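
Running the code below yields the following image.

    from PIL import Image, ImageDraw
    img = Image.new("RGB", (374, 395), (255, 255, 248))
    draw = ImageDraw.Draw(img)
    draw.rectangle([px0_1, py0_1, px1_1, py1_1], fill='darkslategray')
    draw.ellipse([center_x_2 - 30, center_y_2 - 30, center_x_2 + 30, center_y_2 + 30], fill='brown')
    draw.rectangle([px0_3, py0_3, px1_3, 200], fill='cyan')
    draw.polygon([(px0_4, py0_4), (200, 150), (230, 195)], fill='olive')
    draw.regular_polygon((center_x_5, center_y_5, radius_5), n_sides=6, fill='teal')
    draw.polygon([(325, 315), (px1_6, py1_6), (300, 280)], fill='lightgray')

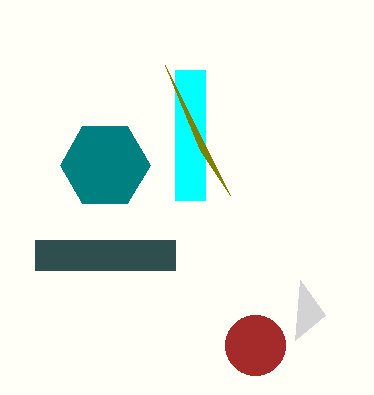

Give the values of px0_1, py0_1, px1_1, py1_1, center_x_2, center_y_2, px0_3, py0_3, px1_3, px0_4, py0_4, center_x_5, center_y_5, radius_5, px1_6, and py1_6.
px0_1 = 35, py0_1 = 240, px1_1 = 175, py1_1 = 270, center_x_2 = 255, center_y_2 = 345, px0_3 = 175, py0_3 = 70, px1_3 = 205, px0_4 = 165, py0_4 = 65, center_x_5 = 105, center_y_5 = 165, radius_5 = 45, px1_6 = 295, py1_6 = 340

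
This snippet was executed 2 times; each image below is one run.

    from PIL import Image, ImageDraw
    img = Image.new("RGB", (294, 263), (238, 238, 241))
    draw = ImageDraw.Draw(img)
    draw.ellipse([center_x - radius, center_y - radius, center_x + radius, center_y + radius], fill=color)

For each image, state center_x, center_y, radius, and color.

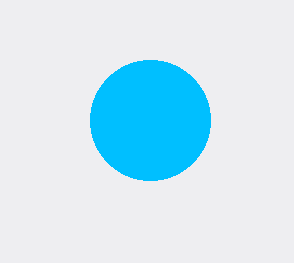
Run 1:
center_x = 150, center_y = 120, radius = 60, color = 'deepskyblue'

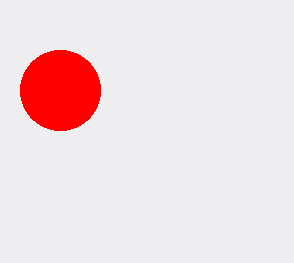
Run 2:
center_x = 60
center_y = 90
radius = 40
color = 'red'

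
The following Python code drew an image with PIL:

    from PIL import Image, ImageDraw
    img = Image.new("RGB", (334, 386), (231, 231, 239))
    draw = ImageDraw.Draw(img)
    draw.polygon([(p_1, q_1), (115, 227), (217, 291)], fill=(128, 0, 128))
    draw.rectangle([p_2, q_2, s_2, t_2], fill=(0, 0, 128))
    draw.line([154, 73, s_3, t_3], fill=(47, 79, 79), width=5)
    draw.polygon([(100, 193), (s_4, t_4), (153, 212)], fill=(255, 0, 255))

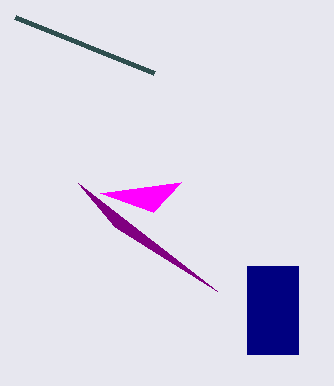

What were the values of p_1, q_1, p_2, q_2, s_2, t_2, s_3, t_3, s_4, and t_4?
p_1 = 78, q_1 = 183, p_2 = 247, q_2 = 266, s_2 = 298, t_2 = 354, s_3 = 15, t_3 = 17, s_4 = 181, t_4 = 182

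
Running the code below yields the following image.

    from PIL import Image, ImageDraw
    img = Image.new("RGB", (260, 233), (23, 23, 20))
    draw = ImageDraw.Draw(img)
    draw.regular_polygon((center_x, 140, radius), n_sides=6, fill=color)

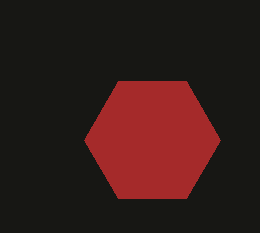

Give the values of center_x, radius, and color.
center_x = 152; radius = 68; color = 'brown'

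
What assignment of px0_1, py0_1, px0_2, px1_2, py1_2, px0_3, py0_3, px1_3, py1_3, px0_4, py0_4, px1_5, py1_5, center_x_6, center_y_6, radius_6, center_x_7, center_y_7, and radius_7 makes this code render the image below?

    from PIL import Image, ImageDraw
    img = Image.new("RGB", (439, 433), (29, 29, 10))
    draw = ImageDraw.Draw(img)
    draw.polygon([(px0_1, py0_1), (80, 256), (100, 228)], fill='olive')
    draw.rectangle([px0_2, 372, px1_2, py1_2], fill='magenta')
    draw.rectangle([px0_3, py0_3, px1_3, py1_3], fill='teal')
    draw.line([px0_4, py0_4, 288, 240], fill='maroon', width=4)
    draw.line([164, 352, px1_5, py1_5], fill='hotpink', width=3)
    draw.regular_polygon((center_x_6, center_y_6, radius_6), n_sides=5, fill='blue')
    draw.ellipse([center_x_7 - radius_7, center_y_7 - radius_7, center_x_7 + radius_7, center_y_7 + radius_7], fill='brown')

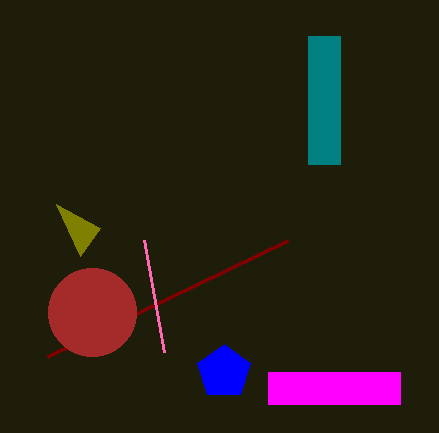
px0_1 = 56; py0_1 = 204; px0_2 = 268; px1_2 = 400; py1_2 = 404; px0_3 = 308; py0_3 = 36; px1_3 = 340; py1_3 = 164; px0_4 = 48; py0_4 = 356; px1_5 = 144; py1_5 = 240; center_x_6 = 224; center_y_6 = 372; radius_6 = 28; center_x_7 = 92; center_y_7 = 312; radius_7 = 44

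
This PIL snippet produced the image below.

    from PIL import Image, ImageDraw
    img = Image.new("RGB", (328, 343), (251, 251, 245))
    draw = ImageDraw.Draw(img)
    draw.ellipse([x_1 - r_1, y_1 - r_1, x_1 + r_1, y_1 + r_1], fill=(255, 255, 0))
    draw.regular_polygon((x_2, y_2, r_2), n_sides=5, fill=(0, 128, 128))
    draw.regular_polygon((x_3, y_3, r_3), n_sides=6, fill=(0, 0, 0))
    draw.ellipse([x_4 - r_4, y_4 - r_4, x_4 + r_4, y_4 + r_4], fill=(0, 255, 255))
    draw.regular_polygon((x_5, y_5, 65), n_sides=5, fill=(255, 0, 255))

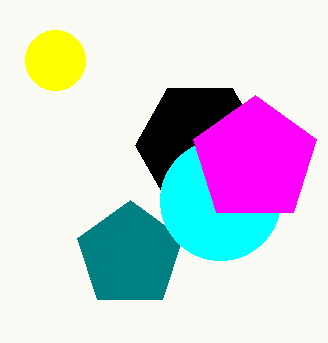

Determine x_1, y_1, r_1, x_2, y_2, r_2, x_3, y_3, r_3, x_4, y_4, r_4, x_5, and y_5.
x_1 = 55
y_1 = 60
r_1 = 30
x_2 = 130
y_2 = 255
r_2 = 55
x_3 = 200
y_3 = 145
r_3 = 65
x_4 = 220
y_4 = 200
r_4 = 60
x_5 = 255
y_5 = 160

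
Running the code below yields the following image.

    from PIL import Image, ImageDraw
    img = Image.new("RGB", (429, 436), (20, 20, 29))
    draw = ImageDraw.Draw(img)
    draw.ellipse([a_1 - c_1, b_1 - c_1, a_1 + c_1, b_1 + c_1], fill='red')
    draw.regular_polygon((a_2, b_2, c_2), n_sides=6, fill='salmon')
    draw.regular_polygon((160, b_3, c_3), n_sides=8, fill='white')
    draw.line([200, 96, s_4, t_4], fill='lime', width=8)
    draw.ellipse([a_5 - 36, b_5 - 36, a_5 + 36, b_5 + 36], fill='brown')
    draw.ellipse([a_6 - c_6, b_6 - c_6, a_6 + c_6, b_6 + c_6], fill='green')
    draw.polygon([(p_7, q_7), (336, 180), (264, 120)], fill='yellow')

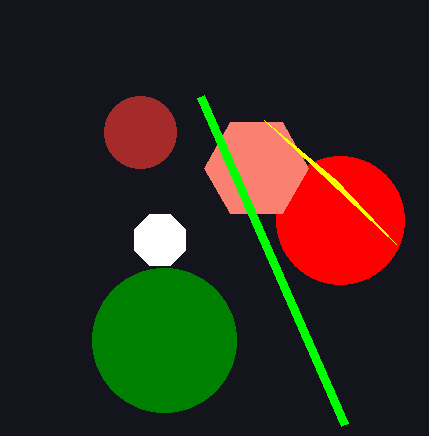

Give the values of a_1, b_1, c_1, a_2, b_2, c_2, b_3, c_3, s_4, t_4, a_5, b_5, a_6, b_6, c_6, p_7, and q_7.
a_1 = 340
b_1 = 220
c_1 = 64
a_2 = 256
b_2 = 168
c_2 = 52
b_3 = 240
c_3 = 28
s_4 = 344
t_4 = 424
a_5 = 140
b_5 = 132
a_6 = 164
b_6 = 340
c_6 = 72
p_7 = 396
q_7 = 244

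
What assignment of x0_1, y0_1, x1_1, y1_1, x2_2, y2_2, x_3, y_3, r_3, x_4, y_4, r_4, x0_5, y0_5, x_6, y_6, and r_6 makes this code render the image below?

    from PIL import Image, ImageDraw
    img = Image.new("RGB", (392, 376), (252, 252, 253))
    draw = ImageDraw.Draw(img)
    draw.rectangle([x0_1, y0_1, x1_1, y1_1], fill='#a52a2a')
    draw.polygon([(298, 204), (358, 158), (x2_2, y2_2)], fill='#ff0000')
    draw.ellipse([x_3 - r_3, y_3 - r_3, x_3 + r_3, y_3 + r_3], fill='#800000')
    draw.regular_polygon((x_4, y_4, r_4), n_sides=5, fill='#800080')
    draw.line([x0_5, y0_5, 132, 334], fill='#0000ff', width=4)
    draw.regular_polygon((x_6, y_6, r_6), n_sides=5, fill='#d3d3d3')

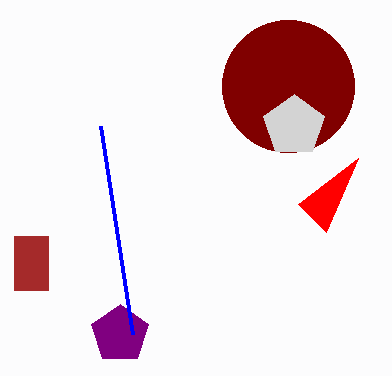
x0_1 = 14; y0_1 = 236; x1_1 = 48; y1_1 = 290; x2_2 = 326; y2_2 = 232; x_3 = 288; y_3 = 86; r_3 = 66; x_4 = 120; y_4 = 334; r_4 = 30; x0_5 = 100; y0_5 = 126; x_6 = 294; y_6 = 126; r_6 = 32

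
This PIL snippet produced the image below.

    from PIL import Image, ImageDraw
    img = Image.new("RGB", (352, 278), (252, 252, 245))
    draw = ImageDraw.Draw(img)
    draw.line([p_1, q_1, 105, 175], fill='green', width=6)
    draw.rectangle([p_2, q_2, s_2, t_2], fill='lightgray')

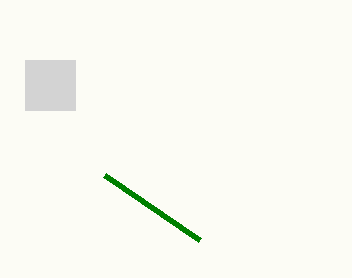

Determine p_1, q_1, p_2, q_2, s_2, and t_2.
p_1 = 200, q_1 = 240, p_2 = 25, q_2 = 60, s_2 = 75, t_2 = 110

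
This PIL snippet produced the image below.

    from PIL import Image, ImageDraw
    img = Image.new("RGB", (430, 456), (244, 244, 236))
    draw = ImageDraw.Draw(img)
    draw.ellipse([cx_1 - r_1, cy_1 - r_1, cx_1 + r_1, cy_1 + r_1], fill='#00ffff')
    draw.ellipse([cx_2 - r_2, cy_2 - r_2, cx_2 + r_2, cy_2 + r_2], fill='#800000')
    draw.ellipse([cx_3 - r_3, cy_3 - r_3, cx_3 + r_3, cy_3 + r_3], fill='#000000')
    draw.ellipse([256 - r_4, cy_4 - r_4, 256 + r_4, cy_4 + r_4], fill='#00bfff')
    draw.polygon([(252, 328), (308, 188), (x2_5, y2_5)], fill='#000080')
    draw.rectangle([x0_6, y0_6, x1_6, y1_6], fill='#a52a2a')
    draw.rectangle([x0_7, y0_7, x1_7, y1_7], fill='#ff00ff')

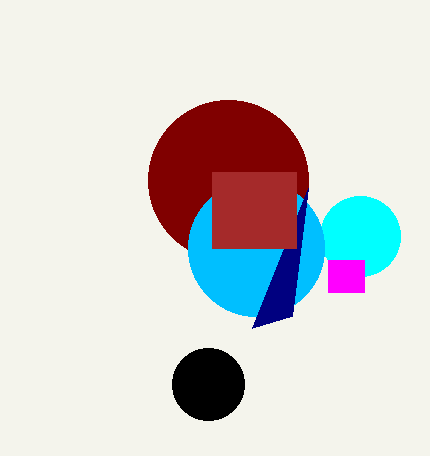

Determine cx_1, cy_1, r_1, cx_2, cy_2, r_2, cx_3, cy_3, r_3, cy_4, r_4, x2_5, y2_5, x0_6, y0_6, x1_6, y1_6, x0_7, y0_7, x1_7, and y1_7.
cx_1 = 360; cy_1 = 236; r_1 = 40; cx_2 = 228; cy_2 = 180; r_2 = 80; cx_3 = 208; cy_3 = 384; r_3 = 36; cy_4 = 248; r_4 = 68; x2_5 = 292; y2_5 = 316; x0_6 = 212; y0_6 = 172; x1_6 = 296; y1_6 = 248; x0_7 = 328; y0_7 = 260; x1_7 = 364; y1_7 = 292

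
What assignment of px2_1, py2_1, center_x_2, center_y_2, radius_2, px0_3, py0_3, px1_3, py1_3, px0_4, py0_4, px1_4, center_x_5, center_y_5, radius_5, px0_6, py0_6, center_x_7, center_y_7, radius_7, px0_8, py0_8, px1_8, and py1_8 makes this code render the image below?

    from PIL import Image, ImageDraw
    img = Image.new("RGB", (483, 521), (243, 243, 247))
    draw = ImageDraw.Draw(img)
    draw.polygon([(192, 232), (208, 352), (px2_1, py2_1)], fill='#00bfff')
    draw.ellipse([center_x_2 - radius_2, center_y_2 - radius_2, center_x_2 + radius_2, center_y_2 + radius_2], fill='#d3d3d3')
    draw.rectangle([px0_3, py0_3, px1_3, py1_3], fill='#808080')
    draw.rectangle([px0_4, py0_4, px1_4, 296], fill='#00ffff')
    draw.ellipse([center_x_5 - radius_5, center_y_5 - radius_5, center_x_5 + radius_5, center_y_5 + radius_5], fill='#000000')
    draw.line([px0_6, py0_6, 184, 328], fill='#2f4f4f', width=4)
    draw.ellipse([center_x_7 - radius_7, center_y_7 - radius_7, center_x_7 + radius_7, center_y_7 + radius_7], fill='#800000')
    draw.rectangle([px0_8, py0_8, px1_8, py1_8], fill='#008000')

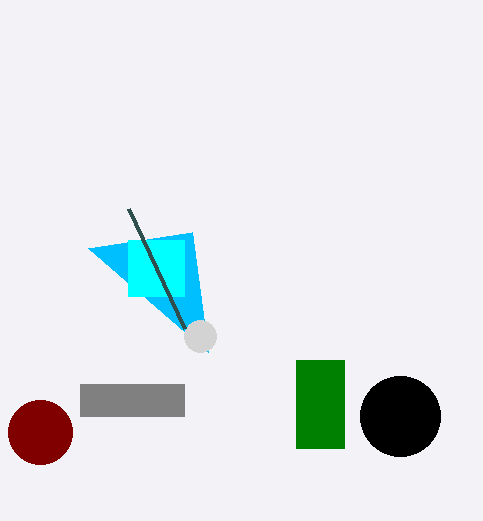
px2_1 = 88; py2_1 = 248; center_x_2 = 200; center_y_2 = 336; radius_2 = 16; px0_3 = 80; py0_3 = 384; px1_3 = 184; py1_3 = 416; px0_4 = 128; py0_4 = 240; px1_4 = 184; center_x_5 = 400; center_y_5 = 416; radius_5 = 40; px0_6 = 128; py0_6 = 208; center_x_7 = 40; center_y_7 = 432; radius_7 = 32; px0_8 = 296; py0_8 = 360; px1_8 = 344; py1_8 = 448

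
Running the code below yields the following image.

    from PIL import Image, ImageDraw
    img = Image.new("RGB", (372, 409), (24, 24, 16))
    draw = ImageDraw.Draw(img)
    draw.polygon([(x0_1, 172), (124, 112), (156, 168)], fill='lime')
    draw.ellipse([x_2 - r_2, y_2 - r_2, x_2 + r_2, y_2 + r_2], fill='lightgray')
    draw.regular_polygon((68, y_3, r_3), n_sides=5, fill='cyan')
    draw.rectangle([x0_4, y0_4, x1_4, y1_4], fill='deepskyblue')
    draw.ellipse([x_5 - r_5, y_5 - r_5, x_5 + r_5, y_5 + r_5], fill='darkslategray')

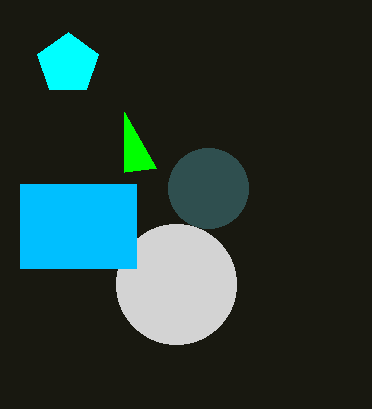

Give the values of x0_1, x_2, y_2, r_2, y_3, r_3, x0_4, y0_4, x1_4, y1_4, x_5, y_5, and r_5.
x0_1 = 124; x_2 = 176; y_2 = 284; r_2 = 60; y_3 = 64; r_3 = 32; x0_4 = 20; y0_4 = 184; x1_4 = 136; y1_4 = 268; x_5 = 208; y_5 = 188; r_5 = 40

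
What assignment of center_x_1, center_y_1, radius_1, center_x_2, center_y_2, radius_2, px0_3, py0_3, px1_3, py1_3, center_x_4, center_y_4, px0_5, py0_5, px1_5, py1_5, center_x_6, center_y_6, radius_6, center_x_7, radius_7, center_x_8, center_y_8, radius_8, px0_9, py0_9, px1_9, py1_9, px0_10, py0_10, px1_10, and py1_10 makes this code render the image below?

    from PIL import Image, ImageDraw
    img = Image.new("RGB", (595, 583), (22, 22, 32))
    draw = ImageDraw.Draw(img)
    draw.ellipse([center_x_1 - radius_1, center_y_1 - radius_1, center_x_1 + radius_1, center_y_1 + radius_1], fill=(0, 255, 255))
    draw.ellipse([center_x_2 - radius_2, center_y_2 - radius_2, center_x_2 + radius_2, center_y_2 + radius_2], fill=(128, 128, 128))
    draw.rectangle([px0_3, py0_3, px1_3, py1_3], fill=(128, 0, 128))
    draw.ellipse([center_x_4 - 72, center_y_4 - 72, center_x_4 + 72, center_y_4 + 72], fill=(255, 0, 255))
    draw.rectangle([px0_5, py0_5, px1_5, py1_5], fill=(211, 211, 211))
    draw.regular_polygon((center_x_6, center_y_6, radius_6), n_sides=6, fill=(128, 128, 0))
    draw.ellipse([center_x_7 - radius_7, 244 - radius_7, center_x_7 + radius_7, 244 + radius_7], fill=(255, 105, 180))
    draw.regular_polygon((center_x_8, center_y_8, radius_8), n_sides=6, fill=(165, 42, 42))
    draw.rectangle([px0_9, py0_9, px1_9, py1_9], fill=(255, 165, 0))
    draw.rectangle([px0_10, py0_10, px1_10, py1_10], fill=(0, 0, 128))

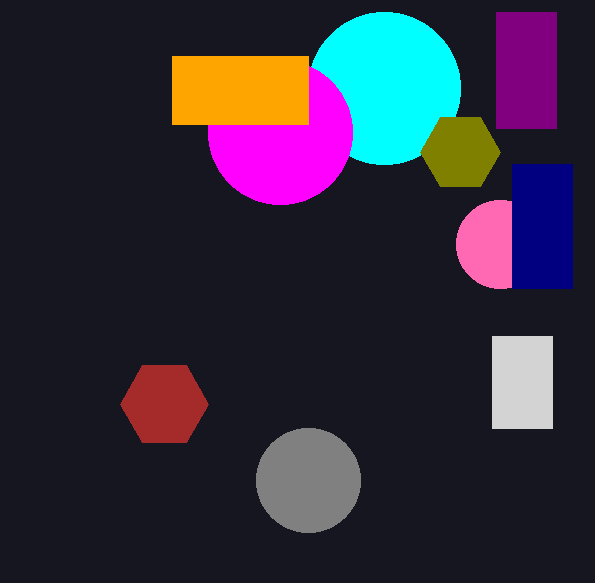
center_x_1 = 384
center_y_1 = 88
radius_1 = 76
center_x_2 = 308
center_y_2 = 480
radius_2 = 52
px0_3 = 496
py0_3 = 12
px1_3 = 556
py1_3 = 128
center_x_4 = 280
center_y_4 = 132
px0_5 = 492
py0_5 = 336
px1_5 = 552
py1_5 = 428
center_x_6 = 460
center_y_6 = 152
radius_6 = 40
center_x_7 = 500
radius_7 = 44
center_x_8 = 164
center_y_8 = 404
radius_8 = 44
px0_9 = 172
py0_9 = 56
px1_9 = 308
py1_9 = 124
px0_10 = 512
py0_10 = 164
px1_10 = 572
py1_10 = 288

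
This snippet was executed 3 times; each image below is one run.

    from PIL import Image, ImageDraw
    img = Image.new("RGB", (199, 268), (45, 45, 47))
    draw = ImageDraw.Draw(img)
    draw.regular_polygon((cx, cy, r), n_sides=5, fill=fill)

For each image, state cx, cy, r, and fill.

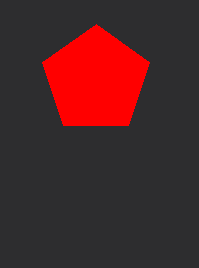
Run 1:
cx = 96, cy = 80, r = 56, fill = 'red'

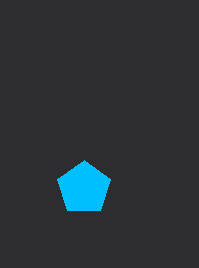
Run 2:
cx = 84
cy = 188
r = 28
fill = 'deepskyblue'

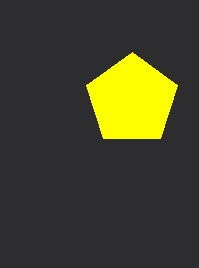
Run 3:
cx = 132
cy = 100
r = 48
fill = 'yellow'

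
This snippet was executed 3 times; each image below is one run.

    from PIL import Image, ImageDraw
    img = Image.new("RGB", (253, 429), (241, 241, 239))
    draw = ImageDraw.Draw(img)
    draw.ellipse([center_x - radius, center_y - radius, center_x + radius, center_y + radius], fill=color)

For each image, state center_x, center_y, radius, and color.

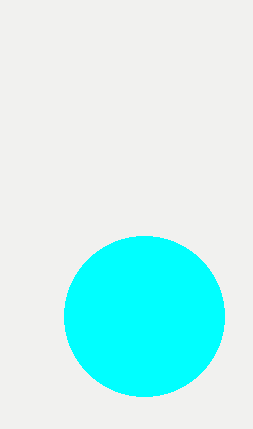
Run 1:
center_x = 144; center_y = 316; radius = 80; color = 'cyan'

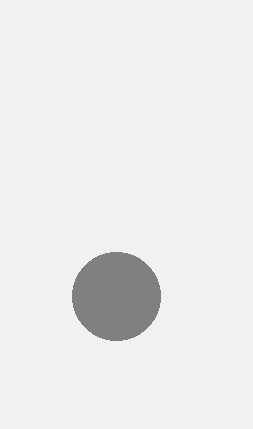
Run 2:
center_x = 116, center_y = 296, radius = 44, color = 'gray'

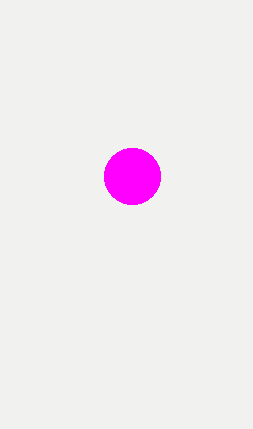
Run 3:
center_x = 132
center_y = 176
radius = 28
color = 'magenta'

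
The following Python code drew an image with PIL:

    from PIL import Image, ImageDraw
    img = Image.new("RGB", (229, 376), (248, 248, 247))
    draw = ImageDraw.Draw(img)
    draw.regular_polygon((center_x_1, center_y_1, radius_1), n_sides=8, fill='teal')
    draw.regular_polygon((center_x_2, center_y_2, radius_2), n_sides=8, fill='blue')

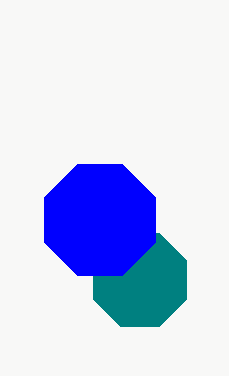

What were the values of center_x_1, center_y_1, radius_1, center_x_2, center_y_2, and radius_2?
center_x_1 = 140; center_y_1 = 280; radius_1 = 50; center_x_2 = 100; center_y_2 = 220; radius_2 = 60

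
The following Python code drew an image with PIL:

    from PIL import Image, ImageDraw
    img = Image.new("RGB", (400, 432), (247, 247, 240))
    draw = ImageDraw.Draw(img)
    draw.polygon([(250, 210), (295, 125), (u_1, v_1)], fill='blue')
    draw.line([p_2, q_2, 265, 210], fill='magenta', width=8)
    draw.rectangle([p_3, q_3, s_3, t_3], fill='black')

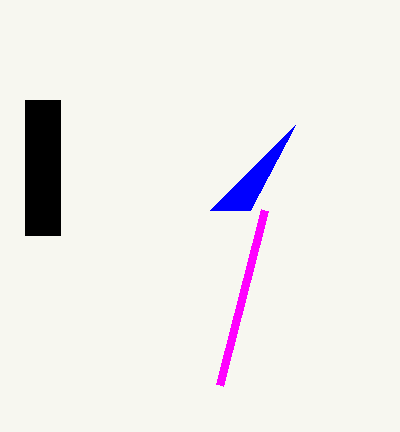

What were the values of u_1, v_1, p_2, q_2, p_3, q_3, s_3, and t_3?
u_1 = 210; v_1 = 210; p_2 = 220; q_2 = 385; p_3 = 25; q_3 = 100; s_3 = 60; t_3 = 235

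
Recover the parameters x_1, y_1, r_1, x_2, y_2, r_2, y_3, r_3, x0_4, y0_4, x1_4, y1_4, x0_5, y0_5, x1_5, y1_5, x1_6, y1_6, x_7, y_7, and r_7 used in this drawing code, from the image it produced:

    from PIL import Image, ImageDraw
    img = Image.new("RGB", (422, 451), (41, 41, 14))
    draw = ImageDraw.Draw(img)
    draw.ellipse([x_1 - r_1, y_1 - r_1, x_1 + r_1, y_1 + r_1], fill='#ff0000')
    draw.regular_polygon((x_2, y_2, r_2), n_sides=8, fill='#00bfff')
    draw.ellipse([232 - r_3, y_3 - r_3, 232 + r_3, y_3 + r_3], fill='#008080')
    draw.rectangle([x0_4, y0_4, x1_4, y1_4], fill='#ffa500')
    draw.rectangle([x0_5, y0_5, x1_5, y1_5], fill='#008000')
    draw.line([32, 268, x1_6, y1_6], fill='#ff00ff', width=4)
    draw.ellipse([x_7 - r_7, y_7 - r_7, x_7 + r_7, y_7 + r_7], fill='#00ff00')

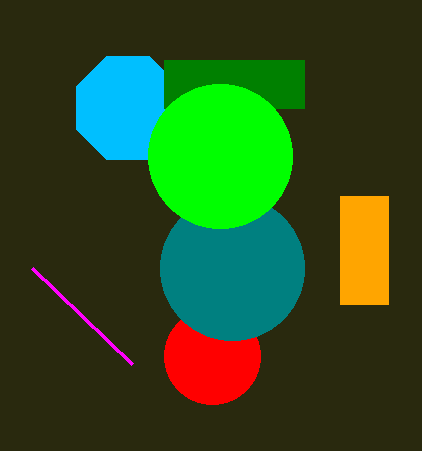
x_1 = 212
y_1 = 356
r_1 = 48
x_2 = 128
y_2 = 108
r_2 = 56
y_3 = 268
r_3 = 72
x0_4 = 340
y0_4 = 196
x1_4 = 388
y1_4 = 304
x0_5 = 164
y0_5 = 60
x1_5 = 304
y1_5 = 108
x1_6 = 132
y1_6 = 364
x_7 = 220
y_7 = 156
r_7 = 72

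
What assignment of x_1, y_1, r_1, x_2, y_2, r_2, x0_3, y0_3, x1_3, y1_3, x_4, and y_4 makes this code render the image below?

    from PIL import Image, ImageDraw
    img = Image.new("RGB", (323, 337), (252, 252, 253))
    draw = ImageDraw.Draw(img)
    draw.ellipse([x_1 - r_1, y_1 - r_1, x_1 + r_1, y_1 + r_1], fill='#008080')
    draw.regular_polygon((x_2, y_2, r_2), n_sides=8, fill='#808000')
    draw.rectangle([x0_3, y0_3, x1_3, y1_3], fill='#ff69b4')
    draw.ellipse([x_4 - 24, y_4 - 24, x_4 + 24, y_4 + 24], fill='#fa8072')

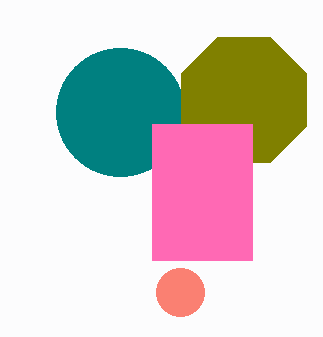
x_1 = 120; y_1 = 112; r_1 = 64; x_2 = 244; y_2 = 100; r_2 = 68; x0_3 = 152; y0_3 = 124; x1_3 = 252; y1_3 = 260; x_4 = 180; y_4 = 292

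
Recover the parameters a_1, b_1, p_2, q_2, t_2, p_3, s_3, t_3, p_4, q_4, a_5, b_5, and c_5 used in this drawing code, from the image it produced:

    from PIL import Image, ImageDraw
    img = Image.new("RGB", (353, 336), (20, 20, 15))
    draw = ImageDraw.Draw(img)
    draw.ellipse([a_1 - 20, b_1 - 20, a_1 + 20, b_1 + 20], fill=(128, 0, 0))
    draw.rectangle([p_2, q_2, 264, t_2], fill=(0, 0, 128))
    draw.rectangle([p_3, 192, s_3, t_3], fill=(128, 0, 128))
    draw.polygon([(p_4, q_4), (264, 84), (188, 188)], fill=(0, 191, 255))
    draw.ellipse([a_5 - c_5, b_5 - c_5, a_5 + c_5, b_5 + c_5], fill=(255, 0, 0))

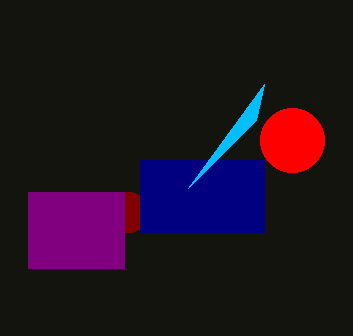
a_1 = 128, b_1 = 212, p_2 = 140, q_2 = 160, t_2 = 232, p_3 = 28, s_3 = 124, t_3 = 268, p_4 = 256, q_4 = 120, a_5 = 292, b_5 = 140, c_5 = 32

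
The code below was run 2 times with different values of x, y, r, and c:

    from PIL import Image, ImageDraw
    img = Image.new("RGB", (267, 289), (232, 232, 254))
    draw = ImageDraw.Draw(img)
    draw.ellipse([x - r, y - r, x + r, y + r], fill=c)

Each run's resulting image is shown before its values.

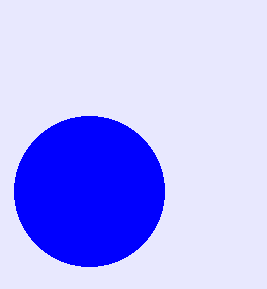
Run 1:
x = 89
y = 191
r = 75
c = 'blue'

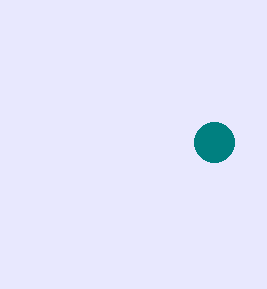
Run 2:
x = 214; y = 142; r = 20; c = 'teal'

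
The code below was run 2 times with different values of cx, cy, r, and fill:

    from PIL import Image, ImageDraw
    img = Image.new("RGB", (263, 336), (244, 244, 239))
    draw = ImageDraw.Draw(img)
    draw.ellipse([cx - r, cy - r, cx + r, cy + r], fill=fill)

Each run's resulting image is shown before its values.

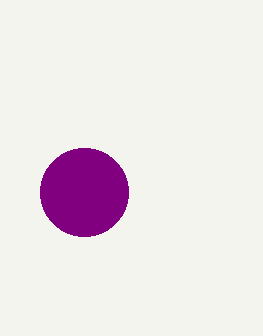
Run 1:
cx = 84, cy = 192, r = 44, fill = 'purple'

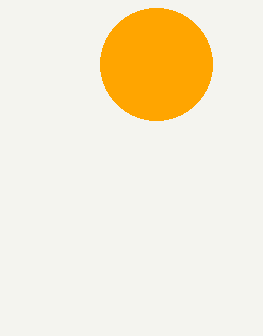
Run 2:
cx = 156, cy = 64, r = 56, fill = 'orange'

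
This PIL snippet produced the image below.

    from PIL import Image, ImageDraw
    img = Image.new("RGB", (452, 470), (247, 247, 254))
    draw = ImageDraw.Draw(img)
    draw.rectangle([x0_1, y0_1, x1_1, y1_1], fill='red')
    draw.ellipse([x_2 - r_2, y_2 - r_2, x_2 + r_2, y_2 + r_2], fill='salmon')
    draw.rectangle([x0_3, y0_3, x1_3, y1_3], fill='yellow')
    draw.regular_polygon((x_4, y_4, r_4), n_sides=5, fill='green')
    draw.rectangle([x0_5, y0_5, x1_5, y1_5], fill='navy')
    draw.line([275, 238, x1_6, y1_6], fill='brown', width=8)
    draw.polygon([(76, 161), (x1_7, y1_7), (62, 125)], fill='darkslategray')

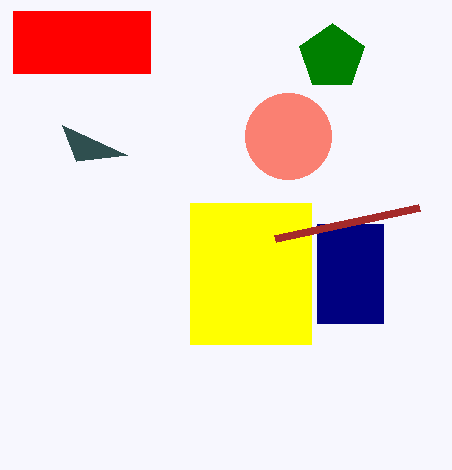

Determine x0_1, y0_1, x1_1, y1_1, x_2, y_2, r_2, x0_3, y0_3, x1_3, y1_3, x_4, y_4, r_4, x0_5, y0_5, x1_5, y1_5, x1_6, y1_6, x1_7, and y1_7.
x0_1 = 13
y0_1 = 11
x1_1 = 150
y1_1 = 73
x_2 = 288
y_2 = 136
r_2 = 43
x0_3 = 190
y0_3 = 203
x1_3 = 311
y1_3 = 344
x_4 = 332
y_4 = 57
r_4 = 34
x0_5 = 317
y0_5 = 224
x1_5 = 383
y1_5 = 323
x1_6 = 419
y1_6 = 207
x1_7 = 127
y1_7 = 155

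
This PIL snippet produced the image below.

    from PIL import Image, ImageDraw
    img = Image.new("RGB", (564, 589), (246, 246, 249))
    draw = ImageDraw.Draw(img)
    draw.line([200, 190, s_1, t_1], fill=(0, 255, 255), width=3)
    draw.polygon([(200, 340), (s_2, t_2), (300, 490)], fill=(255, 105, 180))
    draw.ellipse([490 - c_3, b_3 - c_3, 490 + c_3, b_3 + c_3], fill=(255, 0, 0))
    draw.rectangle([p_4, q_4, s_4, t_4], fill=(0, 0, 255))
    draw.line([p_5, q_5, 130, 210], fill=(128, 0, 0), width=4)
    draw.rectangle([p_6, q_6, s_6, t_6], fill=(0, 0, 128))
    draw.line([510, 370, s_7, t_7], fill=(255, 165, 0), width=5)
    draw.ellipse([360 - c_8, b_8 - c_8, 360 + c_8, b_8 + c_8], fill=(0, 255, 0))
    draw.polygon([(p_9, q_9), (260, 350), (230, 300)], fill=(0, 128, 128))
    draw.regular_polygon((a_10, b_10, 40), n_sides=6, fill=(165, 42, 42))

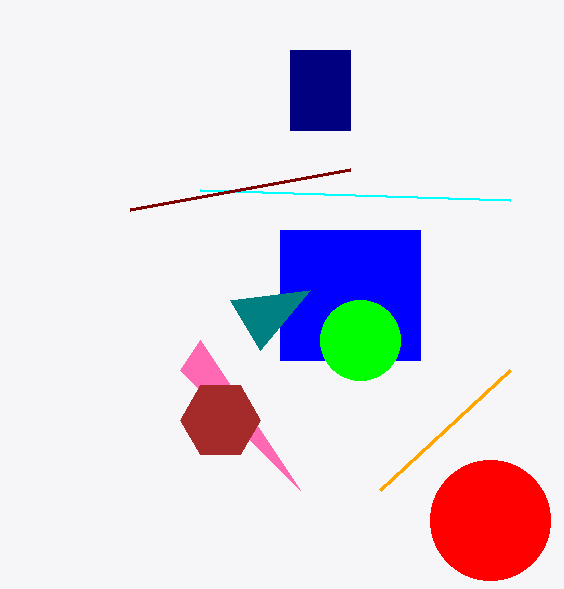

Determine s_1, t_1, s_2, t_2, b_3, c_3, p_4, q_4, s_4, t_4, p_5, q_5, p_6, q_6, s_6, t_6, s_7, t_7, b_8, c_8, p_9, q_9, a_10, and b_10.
s_1 = 510, t_1 = 200, s_2 = 180, t_2 = 370, b_3 = 520, c_3 = 60, p_4 = 280, q_4 = 230, s_4 = 420, t_4 = 360, p_5 = 350, q_5 = 170, p_6 = 290, q_6 = 50, s_6 = 350, t_6 = 130, s_7 = 380, t_7 = 490, b_8 = 340, c_8 = 40, p_9 = 310, q_9 = 290, a_10 = 220, b_10 = 420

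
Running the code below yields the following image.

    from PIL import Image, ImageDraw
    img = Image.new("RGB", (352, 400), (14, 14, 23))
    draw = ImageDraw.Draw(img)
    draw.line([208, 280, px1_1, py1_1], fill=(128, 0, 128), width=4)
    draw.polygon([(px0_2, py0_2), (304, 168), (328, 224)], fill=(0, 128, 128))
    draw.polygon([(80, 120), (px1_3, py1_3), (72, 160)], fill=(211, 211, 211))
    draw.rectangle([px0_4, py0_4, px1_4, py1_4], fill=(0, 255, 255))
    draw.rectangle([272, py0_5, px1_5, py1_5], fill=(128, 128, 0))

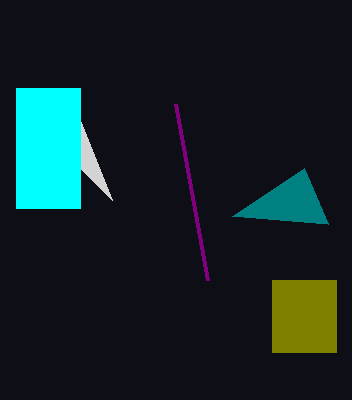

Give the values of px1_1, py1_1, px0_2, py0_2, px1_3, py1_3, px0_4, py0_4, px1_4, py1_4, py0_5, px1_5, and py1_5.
px1_1 = 176; py1_1 = 104; px0_2 = 232; py0_2 = 216; px1_3 = 112; py1_3 = 200; px0_4 = 16; py0_4 = 88; px1_4 = 80; py1_4 = 208; py0_5 = 280; px1_5 = 336; py1_5 = 352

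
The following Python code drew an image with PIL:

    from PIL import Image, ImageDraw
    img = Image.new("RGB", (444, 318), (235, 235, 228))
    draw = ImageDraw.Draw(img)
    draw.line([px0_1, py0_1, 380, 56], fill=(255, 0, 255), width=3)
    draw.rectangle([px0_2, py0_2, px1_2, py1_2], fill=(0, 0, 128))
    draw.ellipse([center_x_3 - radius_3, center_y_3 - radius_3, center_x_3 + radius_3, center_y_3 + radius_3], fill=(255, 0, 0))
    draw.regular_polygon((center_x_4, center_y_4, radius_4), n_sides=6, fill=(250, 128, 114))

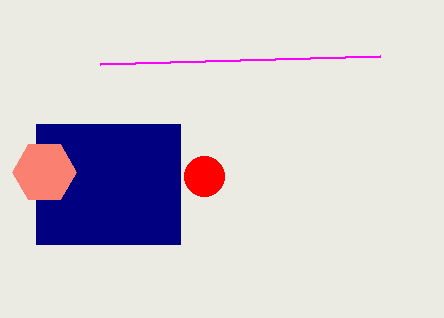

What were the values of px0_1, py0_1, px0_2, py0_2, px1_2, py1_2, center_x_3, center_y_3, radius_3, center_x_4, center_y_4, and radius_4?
px0_1 = 100, py0_1 = 64, px0_2 = 36, py0_2 = 124, px1_2 = 180, py1_2 = 244, center_x_3 = 204, center_y_3 = 176, radius_3 = 20, center_x_4 = 44, center_y_4 = 172, radius_4 = 32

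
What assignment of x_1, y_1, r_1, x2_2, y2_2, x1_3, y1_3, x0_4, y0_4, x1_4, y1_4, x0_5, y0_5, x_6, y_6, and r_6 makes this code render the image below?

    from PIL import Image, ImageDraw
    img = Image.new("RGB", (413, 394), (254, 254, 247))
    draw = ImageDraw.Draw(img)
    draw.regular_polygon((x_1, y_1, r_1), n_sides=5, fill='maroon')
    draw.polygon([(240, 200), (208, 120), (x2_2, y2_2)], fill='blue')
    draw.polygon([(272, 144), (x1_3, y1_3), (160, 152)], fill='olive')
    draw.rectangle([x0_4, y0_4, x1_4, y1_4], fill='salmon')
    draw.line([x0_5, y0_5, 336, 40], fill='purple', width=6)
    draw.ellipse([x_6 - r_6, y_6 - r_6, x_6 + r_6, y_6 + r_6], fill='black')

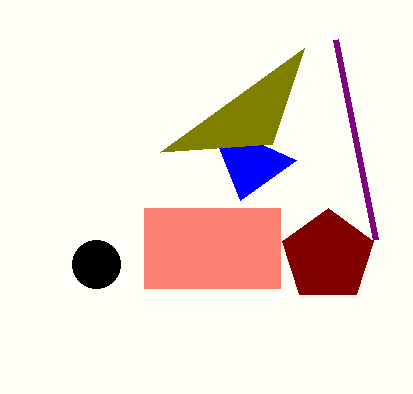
x_1 = 328
y_1 = 256
r_1 = 48
x2_2 = 296
y2_2 = 160
x1_3 = 304
y1_3 = 48
x0_4 = 144
y0_4 = 208
x1_4 = 280
y1_4 = 288
x0_5 = 376
y0_5 = 240
x_6 = 96
y_6 = 264
r_6 = 24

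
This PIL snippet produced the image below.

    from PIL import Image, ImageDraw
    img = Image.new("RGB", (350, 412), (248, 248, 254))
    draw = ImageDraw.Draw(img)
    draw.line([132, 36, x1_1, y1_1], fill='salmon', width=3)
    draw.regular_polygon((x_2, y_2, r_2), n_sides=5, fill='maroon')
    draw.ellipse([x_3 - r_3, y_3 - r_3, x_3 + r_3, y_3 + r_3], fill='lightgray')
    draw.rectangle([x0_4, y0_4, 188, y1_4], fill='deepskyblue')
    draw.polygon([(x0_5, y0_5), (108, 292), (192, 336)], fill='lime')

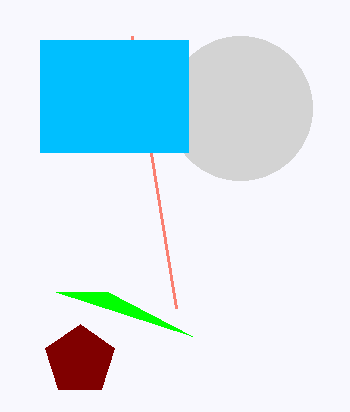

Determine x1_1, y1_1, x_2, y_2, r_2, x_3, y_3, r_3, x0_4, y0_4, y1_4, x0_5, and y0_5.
x1_1 = 176; y1_1 = 308; x_2 = 80; y_2 = 360; r_2 = 36; x_3 = 240; y_3 = 108; r_3 = 72; x0_4 = 40; y0_4 = 40; y1_4 = 152; x0_5 = 56; y0_5 = 292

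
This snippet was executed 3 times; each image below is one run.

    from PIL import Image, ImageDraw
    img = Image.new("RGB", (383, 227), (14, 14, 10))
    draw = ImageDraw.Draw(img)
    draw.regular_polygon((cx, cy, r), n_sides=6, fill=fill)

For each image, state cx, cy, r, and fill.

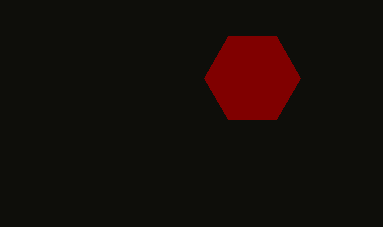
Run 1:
cx = 252, cy = 78, r = 48, fill = 'maroon'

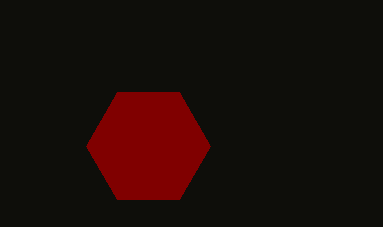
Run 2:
cx = 148; cy = 146; r = 62; fill = 'maroon'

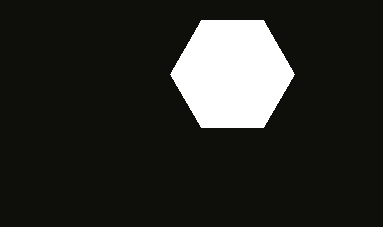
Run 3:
cx = 232; cy = 74; r = 62; fill = 'white'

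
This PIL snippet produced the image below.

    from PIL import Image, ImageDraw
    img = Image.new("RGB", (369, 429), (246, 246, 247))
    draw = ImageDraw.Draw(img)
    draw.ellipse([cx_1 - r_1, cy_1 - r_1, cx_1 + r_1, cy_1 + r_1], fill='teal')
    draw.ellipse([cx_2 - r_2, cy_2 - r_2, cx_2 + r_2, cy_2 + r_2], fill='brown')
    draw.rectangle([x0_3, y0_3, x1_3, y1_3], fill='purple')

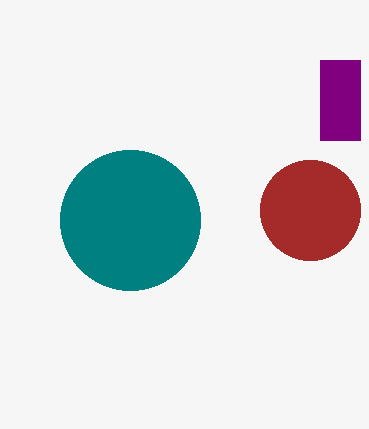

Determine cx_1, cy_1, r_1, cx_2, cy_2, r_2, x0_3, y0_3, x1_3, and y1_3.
cx_1 = 130; cy_1 = 220; r_1 = 70; cx_2 = 310; cy_2 = 210; r_2 = 50; x0_3 = 320; y0_3 = 60; x1_3 = 360; y1_3 = 140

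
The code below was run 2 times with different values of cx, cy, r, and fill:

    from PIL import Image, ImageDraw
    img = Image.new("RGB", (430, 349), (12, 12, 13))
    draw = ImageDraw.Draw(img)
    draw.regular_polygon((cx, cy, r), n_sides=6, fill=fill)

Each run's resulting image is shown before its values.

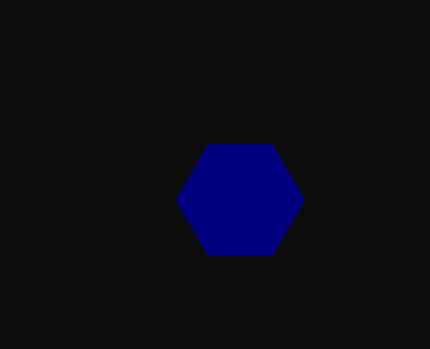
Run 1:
cx = 240, cy = 200, r = 64, fill = 'navy'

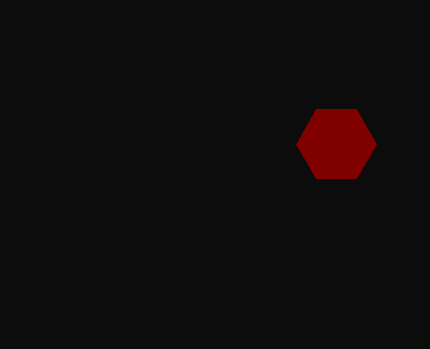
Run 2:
cx = 336; cy = 144; r = 40; fill = 'maroon'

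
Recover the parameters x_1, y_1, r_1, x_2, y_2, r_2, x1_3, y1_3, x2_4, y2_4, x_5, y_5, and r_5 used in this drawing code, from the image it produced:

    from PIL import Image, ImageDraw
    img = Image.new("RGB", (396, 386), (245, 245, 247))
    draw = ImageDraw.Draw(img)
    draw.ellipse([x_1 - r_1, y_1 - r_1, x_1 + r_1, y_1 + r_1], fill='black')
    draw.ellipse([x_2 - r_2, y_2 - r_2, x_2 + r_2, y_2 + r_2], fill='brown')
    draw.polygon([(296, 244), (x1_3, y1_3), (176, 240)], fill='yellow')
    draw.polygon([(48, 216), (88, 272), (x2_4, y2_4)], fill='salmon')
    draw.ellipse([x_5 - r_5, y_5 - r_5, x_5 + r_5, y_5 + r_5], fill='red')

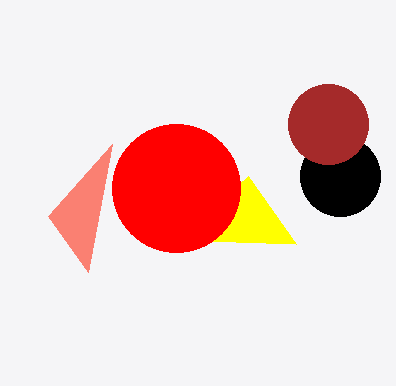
x_1 = 340; y_1 = 176; r_1 = 40; x_2 = 328; y_2 = 124; r_2 = 40; x1_3 = 248; y1_3 = 176; x2_4 = 112; y2_4 = 144; x_5 = 176; y_5 = 188; r_5 = 64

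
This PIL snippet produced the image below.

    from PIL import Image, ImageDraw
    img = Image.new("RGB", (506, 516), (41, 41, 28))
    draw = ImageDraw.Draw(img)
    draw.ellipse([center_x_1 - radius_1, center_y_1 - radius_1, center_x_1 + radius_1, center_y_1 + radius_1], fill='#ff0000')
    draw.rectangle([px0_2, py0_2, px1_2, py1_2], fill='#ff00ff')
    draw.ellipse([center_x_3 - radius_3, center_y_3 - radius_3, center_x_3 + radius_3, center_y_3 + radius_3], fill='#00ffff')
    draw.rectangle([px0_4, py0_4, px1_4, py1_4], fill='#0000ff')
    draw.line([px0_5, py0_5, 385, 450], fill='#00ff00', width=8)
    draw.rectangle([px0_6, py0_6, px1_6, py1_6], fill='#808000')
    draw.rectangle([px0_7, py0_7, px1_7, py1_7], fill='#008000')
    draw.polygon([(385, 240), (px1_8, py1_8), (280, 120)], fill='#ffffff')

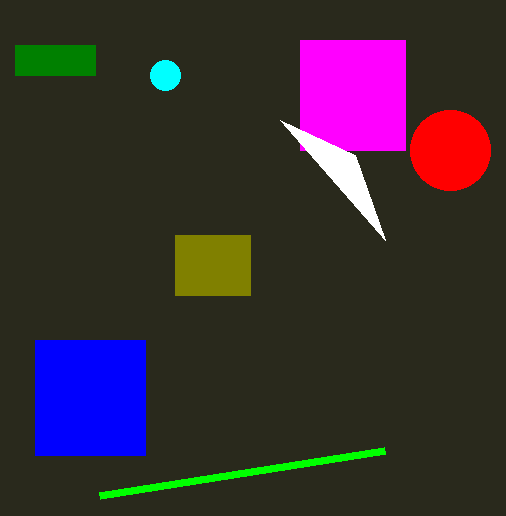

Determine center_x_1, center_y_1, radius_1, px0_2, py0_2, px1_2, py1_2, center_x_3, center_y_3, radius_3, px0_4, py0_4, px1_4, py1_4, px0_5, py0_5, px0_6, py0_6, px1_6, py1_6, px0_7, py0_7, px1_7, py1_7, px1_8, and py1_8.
center_x_1 = 450; center_y_1 = 150; radius_1 = 40; px0_2 = 300; py0_2 = 40; px1_2 = 405; py1_2 = 150; center_x_3 = 165; center_y_3 = 75; radius_3 = 15; px0_4 = 35; py0_4 = 340; px1_4 = 145; py1_4 = 455; px0_5 = 100; py0_5 = 495; px0_6 = 175; py0_6 = 235; px1_6 = 250; py1_6 = 295; px0_7 = 15; py0_7 = 45; px1_7 = 95; py1_7 = 75; px1_8 = 355; py1_8 = 155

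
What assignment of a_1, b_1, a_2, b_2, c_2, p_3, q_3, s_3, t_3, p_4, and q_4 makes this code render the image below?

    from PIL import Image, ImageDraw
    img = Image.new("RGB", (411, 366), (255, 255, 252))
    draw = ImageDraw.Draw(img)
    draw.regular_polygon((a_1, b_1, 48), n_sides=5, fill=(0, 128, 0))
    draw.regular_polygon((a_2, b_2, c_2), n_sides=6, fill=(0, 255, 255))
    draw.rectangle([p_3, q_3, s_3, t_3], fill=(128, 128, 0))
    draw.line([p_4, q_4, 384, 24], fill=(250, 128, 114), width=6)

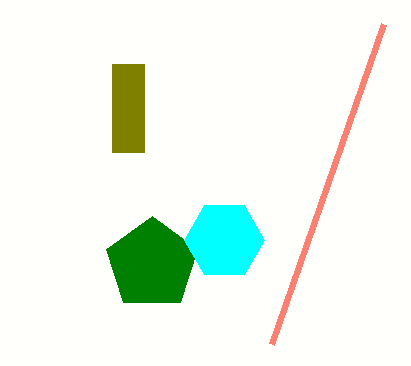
a_1 = 152
b_1 = 264
a_2 = 224
b_2 = 240
c_2 = 40
p_3 = 112
q_3 = 64
s_3 = 144
t_3 = 152
p_4 = 272
q_4 = 344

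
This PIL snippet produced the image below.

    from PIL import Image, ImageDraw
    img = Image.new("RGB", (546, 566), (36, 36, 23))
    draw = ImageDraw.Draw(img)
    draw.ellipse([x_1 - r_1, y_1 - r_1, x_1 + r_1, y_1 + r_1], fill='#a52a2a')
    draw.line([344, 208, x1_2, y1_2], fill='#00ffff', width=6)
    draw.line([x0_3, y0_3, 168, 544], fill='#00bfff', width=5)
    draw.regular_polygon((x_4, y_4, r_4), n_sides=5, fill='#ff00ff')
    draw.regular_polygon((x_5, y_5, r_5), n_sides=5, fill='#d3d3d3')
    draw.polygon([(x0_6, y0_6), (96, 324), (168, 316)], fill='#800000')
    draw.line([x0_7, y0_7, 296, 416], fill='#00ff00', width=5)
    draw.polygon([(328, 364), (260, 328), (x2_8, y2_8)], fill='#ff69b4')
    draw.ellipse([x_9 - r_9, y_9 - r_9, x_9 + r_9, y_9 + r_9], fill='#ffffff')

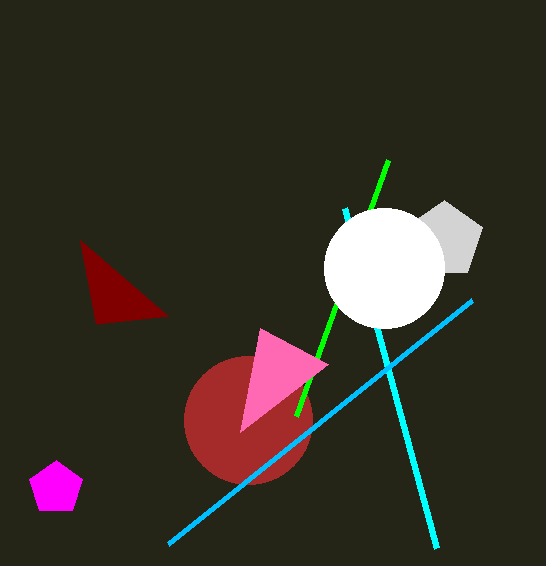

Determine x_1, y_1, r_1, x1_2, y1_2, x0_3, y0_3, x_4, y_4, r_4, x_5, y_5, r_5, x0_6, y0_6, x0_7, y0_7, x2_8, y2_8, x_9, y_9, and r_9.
x_1 = 248
y_1 = 420
r_1 = 64
x1_2 = 436
y1_2 = 548
x0_3 = 472
y0_3 = 300
x_4 = 56
y_4 = 488
r_4 = 28
x_5 = 444
y_5 = 240
r_5 = 40
x0_6 = 80
y0_6 = 240
x0_7 = 388
y0_7 = 160
x2_8 = 240
y2_8 = 432
x_9 = 384
y_9 = 268
r_9 = 60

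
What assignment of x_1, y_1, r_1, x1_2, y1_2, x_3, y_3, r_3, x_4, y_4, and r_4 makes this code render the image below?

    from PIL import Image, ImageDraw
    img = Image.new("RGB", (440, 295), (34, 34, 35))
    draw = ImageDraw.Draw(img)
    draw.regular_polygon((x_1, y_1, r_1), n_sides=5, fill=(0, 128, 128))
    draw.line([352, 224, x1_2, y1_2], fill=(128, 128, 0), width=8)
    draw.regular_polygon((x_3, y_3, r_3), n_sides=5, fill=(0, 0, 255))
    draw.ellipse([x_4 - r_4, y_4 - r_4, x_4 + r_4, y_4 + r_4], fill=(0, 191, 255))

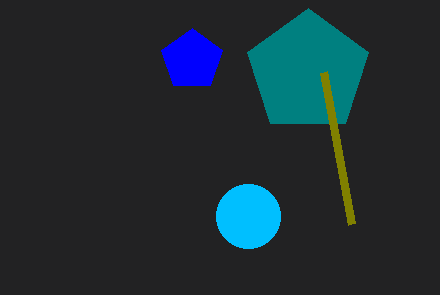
x_1 = 308; y_1 = 72; r_1 = 64; x1_2 = 324; y1_2 = 72; x_3 = 192; y_3 = 60; r_3 = 32; x_4 = 248; y_4 = 216; r_4 = 32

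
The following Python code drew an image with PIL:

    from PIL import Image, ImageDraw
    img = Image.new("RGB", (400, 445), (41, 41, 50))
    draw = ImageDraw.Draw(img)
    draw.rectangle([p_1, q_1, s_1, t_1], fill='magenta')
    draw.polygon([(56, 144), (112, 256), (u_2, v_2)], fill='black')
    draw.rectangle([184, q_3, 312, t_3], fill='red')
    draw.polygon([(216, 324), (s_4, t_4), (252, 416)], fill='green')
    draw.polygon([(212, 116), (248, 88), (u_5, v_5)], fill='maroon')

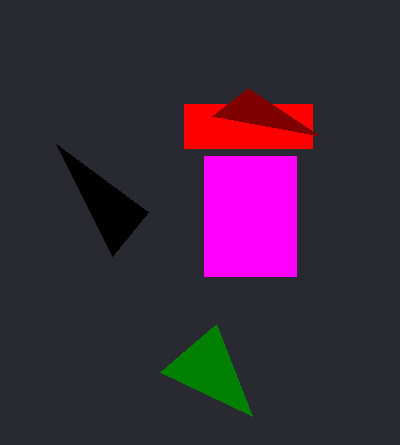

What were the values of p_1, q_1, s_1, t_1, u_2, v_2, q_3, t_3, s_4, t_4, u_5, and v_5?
p_1 = 204; q_1 = 156; s_1 = 296; t_1 = 276; u_2 = 148; v_2 = 212; q_3 = 104; t_3 = 148; s_4 = 160; t_4 = 372; u_5 = 320; v_5 = 136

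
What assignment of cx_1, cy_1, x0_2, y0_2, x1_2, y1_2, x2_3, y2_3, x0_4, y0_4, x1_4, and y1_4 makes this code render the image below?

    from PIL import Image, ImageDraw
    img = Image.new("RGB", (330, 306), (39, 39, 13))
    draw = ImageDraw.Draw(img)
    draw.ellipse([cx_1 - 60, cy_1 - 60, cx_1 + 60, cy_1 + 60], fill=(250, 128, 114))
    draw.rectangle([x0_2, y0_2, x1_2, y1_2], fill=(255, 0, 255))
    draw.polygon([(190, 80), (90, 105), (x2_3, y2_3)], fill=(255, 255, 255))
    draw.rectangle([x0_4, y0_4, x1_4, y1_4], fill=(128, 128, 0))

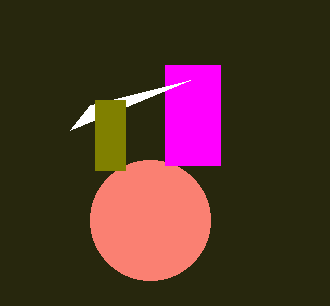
cx_1 = 150
cy_1 = 220
x0_2 = 165
y0_2 = 65
x1_2 = 220
y1_2 = 165
x2_3 = 70
y2_3 = 130
x0_4 = 95
y0_4 = 100
x1_4 = 125
y1_4 = 170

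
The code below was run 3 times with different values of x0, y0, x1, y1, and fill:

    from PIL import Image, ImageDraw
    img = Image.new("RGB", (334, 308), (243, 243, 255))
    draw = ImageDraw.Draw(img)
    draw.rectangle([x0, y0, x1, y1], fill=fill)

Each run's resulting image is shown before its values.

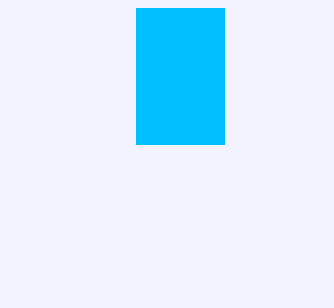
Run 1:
x0 = 136, y0 = 8, x1 = 224, y1 = 144, fill = 'deepskyblue'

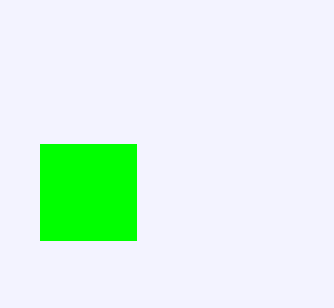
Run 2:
x0 = 40, y0 = 144, x1 = 136, y1 = 240, fill = 'lime'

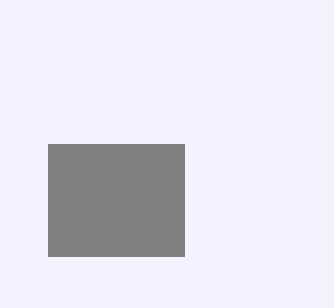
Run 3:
x0 = 48
y0 = 144
x1 = 184
y1 = 256
fill = 'gray'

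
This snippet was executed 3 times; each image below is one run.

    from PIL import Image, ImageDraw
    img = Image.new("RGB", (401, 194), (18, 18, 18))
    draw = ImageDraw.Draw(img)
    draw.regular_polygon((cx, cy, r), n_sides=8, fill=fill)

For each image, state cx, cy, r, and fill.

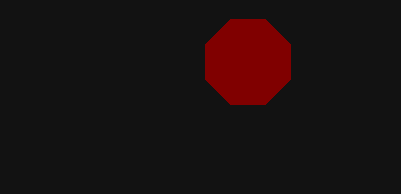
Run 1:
cx = 248; cy = 62; r = 46; fill = 'maroon'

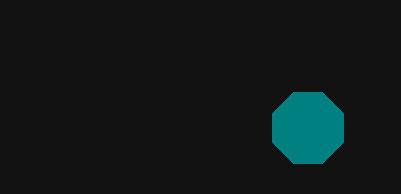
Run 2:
cx = 308; cy = 128; r = 38; fill = 'teal'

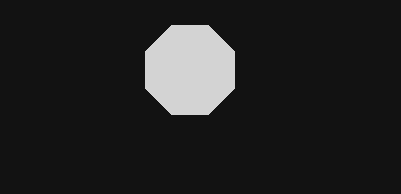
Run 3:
cx = 190, cy = 70, r = 48, fill = 'lightgray'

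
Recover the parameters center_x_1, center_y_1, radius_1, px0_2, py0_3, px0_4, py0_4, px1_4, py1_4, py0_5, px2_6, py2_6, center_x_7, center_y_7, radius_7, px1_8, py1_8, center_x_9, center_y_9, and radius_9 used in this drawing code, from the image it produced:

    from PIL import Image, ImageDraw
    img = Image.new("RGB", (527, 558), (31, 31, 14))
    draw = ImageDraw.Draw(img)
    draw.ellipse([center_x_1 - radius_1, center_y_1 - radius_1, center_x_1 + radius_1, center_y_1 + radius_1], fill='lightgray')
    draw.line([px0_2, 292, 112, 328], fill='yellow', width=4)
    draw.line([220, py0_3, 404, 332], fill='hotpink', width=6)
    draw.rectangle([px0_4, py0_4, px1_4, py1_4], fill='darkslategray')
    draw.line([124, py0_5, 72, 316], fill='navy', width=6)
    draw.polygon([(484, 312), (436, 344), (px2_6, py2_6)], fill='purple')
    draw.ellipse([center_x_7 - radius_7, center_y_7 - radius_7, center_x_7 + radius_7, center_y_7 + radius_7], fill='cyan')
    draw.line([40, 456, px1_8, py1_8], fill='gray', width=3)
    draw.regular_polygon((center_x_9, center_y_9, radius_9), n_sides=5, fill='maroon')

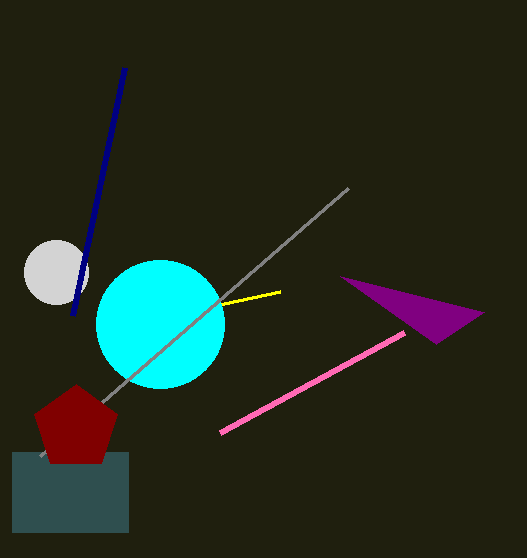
center_x_1 = 56; center_y_1 = 272; radius_1 = 32; px0_2 = 280; py0_3 = 432; px0_4 = 12; py0_4 = 452; px1_4 = 128; py1_4 = 532; py0_5 = 68; px2_6 = 340; py2_6 = 276; center_x_7 = 160; center_y_7 = 324; radius_7 = 64; px1_8 = 348; py1_8 = 188; center_x_9 = 76; center_y_9 = 428; radius_9 = 44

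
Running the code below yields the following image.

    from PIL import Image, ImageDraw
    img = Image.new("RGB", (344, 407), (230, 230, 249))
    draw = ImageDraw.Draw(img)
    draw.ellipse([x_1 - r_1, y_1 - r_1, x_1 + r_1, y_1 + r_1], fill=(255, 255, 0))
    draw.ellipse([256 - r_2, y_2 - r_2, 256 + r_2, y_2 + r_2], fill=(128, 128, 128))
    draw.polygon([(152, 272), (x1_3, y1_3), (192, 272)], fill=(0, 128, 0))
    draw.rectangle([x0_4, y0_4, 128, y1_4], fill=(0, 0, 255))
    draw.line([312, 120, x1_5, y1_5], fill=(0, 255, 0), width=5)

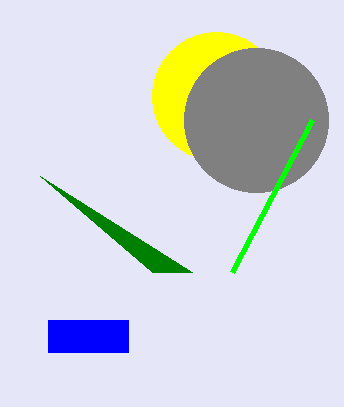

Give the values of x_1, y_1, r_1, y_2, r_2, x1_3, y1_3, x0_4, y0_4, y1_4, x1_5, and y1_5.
x_1 = 216; y_1 = 96; r_1 = 64; y_2 = 120; r_2 = 72; x1_3 = 40; y1_3 = 176; x0_4 = 48; y0_4 = 320; y1_4 = 352; x1_5 = 232; y1_5 = 272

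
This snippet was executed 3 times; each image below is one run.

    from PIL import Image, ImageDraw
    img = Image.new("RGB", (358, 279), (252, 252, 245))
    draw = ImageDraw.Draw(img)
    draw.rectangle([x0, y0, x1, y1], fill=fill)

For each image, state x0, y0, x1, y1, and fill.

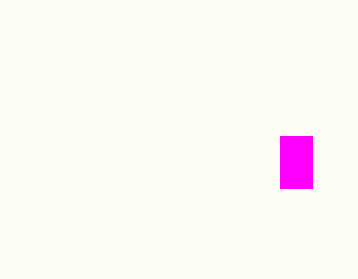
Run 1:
x0 = 280, y0 = 136, x1 = 312, y1 = 188, fill = 'magenta'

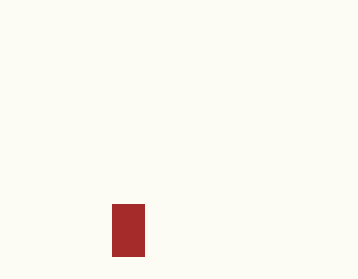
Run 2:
x0 = 112; y0 = 204; x1 = 144; y1 = 256; fill = 'brown'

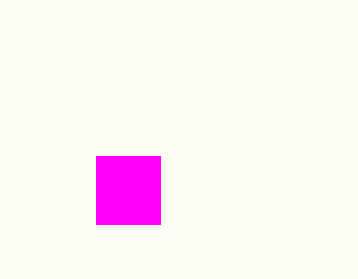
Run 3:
x0 = 96; y0 = 156; x1 = 160; y1 = 224; fill = 'magenta'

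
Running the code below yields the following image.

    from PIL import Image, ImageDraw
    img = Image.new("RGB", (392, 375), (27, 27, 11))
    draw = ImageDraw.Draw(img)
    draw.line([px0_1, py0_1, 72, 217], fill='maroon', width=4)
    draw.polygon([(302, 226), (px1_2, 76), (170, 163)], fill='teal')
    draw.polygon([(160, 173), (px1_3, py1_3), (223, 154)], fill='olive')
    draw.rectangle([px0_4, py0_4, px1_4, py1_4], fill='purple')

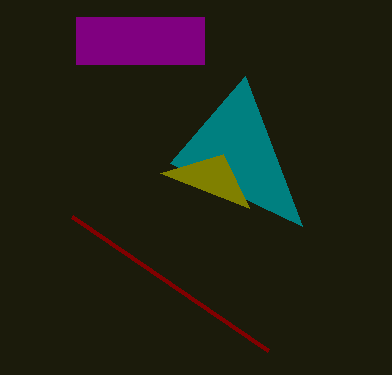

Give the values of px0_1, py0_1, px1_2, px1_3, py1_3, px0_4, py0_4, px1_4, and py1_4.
px0_1 = 268; py0_1 = 351; px1_2 = 245; px1_3 = 249; py1_3 = 208; px0_4 = 76; py0_4 = 17; px1_4 = 204; py1_4 = 64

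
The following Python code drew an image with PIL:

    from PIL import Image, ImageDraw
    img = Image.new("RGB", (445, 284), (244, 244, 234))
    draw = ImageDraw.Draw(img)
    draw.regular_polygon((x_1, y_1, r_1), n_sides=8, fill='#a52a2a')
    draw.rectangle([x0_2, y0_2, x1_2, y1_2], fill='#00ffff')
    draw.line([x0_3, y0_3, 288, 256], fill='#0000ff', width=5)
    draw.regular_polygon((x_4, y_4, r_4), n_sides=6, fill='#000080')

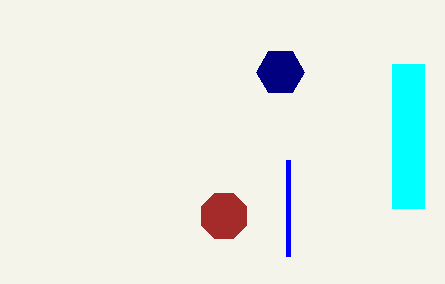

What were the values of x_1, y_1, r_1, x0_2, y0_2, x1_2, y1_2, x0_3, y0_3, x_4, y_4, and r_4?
x_1 = 224
y_1 = 216
r_1 = 24
x0_2 = 392
y0_2 = 64
x1_2 = 424
y1_2 = 208
x0_3 = 288
y0_3 = 160
x_4 = 280
y_4 = 72
r_4 = 24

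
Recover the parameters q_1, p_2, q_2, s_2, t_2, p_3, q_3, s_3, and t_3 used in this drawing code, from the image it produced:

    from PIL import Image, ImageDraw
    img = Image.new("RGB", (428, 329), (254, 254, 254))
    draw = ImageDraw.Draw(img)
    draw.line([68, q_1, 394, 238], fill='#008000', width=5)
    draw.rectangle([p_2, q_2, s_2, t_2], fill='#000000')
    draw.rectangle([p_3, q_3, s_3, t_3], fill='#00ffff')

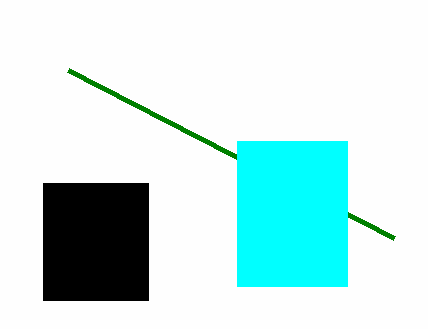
q_1 = 70
p_2 = 43
q_2 = 183
s_2 = 148
t_2 = 300
p_3 = 237
q_3 = 141
s_3 = 347
t_3 = 286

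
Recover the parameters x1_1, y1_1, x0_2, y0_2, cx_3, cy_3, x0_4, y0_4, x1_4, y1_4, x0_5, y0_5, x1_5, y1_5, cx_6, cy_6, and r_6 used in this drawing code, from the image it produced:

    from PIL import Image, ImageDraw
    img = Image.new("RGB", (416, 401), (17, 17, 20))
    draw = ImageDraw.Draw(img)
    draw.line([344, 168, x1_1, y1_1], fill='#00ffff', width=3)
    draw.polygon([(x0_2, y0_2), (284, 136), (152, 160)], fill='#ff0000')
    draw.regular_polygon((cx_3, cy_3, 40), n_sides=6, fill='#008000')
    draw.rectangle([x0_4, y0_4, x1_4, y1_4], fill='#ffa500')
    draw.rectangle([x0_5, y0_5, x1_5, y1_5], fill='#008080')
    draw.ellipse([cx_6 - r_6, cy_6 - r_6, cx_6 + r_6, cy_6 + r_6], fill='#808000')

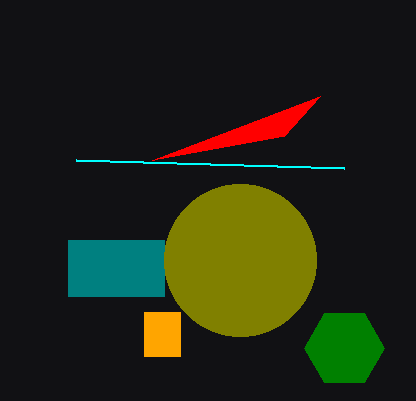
x1_1 = 76, y1_1 = 160, x0_2 = 320, y0_2 = 96, cx_3 = 344, cy_3 = 348, x0_4 = 144, y0_4 = 312, x1_4 = 180, y1_4 = 356, x0_5 = 68, y0_5 = 240, x1_5 = 164, y1_5 = 296, cx_6 = 240, cy_6 = 260, r_6 = 76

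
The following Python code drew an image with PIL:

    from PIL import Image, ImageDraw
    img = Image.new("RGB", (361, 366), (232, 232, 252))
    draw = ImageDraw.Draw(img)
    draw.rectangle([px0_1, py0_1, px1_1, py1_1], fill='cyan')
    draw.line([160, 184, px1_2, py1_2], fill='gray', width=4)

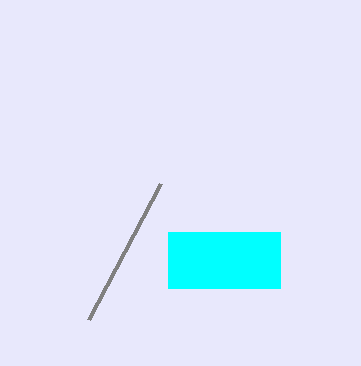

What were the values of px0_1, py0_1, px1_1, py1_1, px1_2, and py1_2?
px0_1 = 168; py0_1 = 232; px1_1 = 280; py1_1 = 288; px1_2 = 88; py1_2 = 320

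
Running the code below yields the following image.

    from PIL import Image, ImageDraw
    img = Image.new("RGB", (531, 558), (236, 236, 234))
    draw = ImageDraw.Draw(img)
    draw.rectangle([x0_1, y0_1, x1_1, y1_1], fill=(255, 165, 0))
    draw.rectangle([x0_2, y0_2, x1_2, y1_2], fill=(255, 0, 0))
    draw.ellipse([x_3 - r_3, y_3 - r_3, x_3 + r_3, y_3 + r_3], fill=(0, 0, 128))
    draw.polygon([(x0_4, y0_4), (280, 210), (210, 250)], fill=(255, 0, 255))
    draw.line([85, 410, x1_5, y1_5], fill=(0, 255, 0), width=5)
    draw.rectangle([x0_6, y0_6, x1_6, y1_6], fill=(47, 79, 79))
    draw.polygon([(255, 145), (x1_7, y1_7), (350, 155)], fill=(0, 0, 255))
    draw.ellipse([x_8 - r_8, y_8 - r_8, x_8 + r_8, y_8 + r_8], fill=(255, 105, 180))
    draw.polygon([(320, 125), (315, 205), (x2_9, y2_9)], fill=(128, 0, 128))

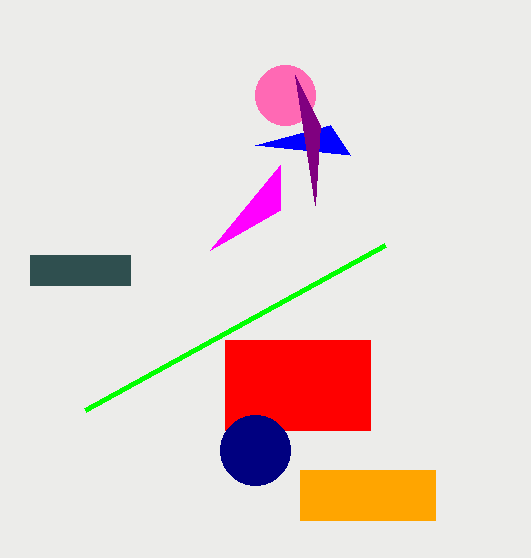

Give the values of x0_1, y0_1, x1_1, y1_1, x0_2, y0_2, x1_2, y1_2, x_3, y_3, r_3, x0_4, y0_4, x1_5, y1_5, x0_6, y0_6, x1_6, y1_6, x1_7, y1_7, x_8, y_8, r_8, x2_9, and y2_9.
x0_1 = 300, y0_1 = 470, x1_1 = 435, y1_1 = 520, x0_2 = 225, y0_2 = 340, x1_2 = 370, y1_2 = 430, x_3 = 255, y_3 = 450, r_3 = 35, x0_4 = 280, y0_4 = 165, x1_5 = 385, y1_5 = 245, x0_6 = 30, y0_6 = 255, x1_6 = 130, y1_6 = 285, x1_7 = 330, y1_7 = 125, x_8 = 285, y_8 = 95, r_8 = 30, x2_9 = 295, y2_9 = 75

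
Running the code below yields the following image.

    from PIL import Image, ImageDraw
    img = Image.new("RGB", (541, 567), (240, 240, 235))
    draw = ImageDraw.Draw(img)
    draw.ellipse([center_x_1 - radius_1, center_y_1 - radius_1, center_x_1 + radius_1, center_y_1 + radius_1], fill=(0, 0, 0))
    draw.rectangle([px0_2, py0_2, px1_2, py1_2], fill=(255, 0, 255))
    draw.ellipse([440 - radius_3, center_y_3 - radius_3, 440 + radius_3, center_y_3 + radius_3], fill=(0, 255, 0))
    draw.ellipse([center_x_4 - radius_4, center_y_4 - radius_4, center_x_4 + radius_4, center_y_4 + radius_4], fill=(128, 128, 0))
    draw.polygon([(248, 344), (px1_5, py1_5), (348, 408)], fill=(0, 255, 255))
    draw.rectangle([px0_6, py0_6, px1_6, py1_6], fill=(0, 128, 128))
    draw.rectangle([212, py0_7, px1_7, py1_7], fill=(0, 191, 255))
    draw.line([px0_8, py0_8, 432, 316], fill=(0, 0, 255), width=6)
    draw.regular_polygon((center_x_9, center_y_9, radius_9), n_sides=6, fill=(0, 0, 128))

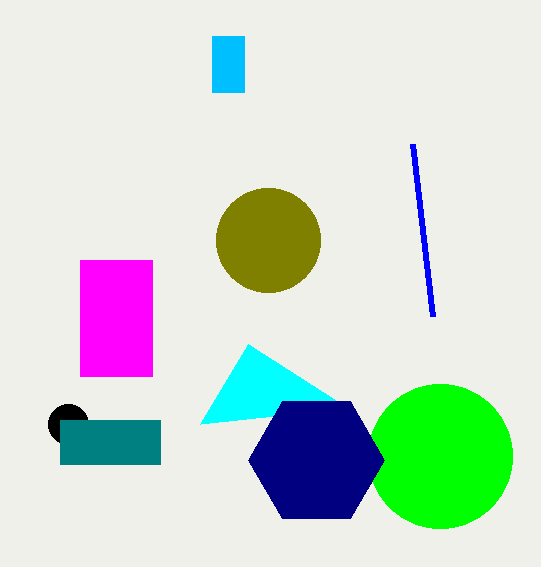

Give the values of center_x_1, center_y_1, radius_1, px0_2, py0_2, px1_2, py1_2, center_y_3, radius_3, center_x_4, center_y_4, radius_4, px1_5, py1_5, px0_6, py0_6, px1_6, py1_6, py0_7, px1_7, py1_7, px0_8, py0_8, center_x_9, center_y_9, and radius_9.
center_x_1 = 68; center_y_1 = 424; radius_1 = 20; px0_2 = 80; py0_2 = 260; px1_2 = 152; py1_2 = 376; center_y_3 = 456; radius_3 = 72; center_x_4 = 268; center_y_4 = 240; radius_4 = 52; px1_5 = 200; py1_5 = 424; px0_6 = 60; py0_6 = 420; px1_6 = 160; py1_6 = 464; py0_7 = 36; px1_7 = 244; py1_7 = 92; px0_8 = 412; py0_8 = 144; center_x_9 = 316; center_y_9 = 460; radius_9 = 68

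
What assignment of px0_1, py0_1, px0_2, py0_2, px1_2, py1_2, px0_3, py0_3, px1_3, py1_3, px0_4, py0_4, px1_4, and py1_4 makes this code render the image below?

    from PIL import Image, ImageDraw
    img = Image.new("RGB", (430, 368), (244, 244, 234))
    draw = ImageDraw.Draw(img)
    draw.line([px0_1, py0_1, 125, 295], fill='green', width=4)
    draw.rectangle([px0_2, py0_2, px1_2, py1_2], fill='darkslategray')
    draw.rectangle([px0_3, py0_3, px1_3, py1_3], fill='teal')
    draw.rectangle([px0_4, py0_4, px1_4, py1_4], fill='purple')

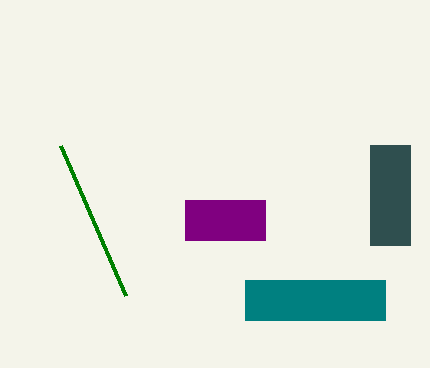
px0_1 = 60
py0_1 = 145
px0_2 = 370
py0_2 = 145
px1_2 = 410
py1_2 = 245
px0_3 = 245
py0_3 = 280
px1_3 = 385
py1_3 = 320
px0_4 = 185
py0_4 = 200
px1_4 = 265
py1_4 = 240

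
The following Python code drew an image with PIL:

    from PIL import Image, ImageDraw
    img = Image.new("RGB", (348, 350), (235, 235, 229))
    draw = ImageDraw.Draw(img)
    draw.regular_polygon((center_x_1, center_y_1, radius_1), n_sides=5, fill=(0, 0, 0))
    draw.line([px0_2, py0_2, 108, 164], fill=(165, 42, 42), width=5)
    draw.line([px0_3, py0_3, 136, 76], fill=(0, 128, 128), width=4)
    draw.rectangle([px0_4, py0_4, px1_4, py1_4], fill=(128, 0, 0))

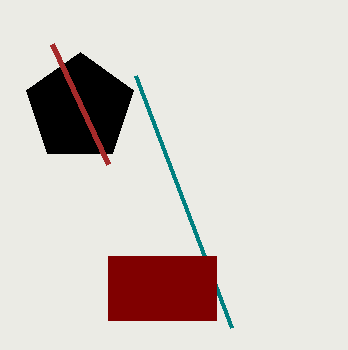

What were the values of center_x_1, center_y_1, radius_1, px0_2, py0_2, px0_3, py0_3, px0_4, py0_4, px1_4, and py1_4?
center_x_1 = 80, center_y_1 = 108, radius_1 = 56, px0_2 = 52, py0_2 = 44, px0_3 = 232, py0_3 = 328, px0_4 = 108, py0_4 = 256, px1_4 = 216, py1_4 = 320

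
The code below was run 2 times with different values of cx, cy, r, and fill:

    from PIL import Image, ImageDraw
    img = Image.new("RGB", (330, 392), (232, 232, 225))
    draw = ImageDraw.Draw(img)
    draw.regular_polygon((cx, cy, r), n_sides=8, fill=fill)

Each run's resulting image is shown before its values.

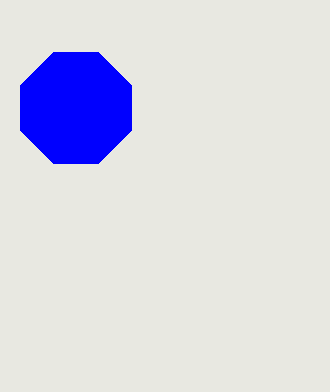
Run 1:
cx = 76; cy = 108; r = 60; fill = 'blue'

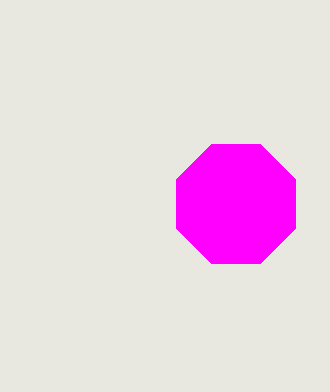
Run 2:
cx = 236
cy = 204
r = 64
fill = 'magenta'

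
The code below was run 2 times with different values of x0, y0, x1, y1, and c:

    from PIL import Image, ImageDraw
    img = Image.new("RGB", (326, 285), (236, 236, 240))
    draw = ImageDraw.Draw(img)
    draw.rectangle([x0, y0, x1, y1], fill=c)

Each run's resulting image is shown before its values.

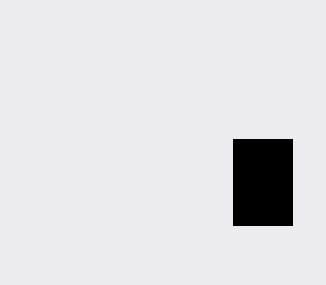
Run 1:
x0 = 233
y0 = 139
x1 = 292
y1 = 225
c = 'black'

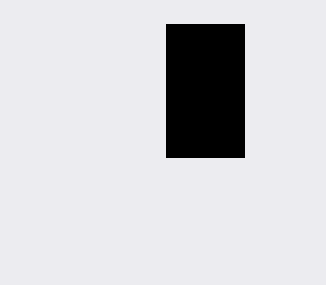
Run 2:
x0 = 166; y0 = 24; x1 = 244; y1 = 157; c = 'black'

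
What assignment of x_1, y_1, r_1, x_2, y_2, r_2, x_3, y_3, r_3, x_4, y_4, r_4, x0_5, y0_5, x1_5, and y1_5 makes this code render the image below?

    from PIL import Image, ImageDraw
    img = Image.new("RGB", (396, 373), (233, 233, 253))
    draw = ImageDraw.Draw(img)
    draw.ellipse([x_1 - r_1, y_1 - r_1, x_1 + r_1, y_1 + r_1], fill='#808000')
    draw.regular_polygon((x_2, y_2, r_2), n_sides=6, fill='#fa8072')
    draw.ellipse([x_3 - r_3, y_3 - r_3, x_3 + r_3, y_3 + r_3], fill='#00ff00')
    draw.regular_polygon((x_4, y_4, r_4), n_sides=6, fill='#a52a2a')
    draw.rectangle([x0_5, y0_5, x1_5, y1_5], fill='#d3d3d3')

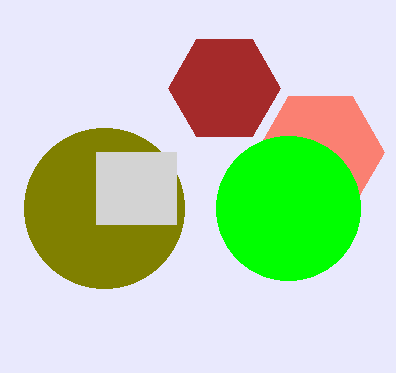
x_1 = 104
y_1 = 208
r_1 = 80
x_2 = 320
y_2 = 152
r_2 = 64
x_3 = 288
y_3 = 208
r_3 = 72
x_4 = 224
y_4 = 88
r_4 = 56
x0_5 = 96
y0_5 = 152
x1_5 = 176
y1_5 = 224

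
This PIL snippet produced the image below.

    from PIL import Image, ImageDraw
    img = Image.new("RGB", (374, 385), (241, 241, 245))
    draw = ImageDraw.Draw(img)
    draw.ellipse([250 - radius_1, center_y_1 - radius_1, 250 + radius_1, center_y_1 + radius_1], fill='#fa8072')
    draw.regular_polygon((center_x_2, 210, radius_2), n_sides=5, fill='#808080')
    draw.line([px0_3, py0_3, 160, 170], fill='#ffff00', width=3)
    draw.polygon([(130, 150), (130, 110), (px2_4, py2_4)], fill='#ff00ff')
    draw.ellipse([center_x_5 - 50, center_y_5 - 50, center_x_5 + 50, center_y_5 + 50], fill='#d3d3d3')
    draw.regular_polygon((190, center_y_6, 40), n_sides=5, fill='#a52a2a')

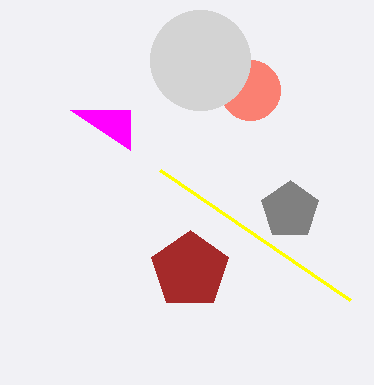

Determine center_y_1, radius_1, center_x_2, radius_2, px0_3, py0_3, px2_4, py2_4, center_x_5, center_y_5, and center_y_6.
center_y_1 = 90; radius_1 = 30; center_x_2 = 290; radius_2 = 30; px0_3 = 350; py0_3 = 300; px2_4 = 70; py2_4 = 110; center_x_5 = 200; center_y_5 = 60; center_y_6 = 270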